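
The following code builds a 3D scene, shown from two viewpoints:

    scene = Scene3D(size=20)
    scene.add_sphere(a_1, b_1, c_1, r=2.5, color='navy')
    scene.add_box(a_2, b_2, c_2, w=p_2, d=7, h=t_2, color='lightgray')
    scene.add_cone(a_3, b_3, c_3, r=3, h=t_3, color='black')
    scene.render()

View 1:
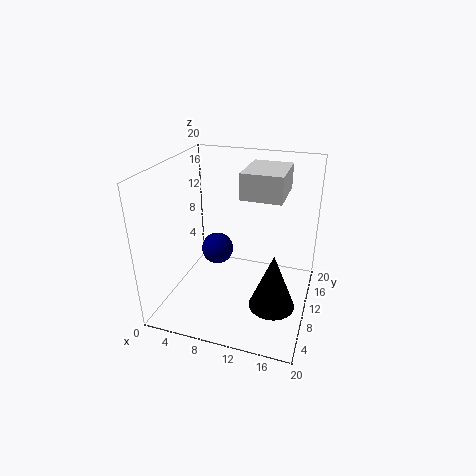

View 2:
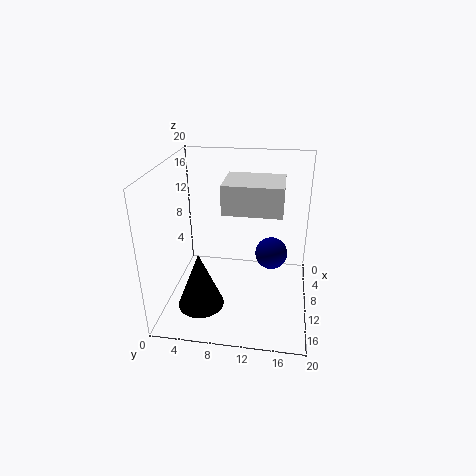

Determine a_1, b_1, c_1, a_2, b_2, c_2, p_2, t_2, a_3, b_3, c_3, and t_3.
a_1 = 5, b_1 = 14.5, c_1 = 5, a_2 = 10.5, b_2 = 9, c_2 = 16, p_2 = 5.5, t_2 = 3.5, a_3 = 16, b_3 = 6, c_3 = 3, t_3 = 7.5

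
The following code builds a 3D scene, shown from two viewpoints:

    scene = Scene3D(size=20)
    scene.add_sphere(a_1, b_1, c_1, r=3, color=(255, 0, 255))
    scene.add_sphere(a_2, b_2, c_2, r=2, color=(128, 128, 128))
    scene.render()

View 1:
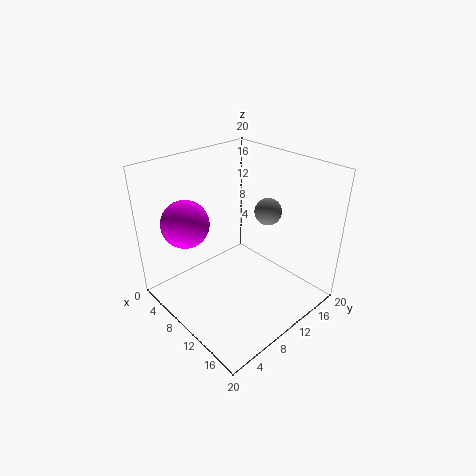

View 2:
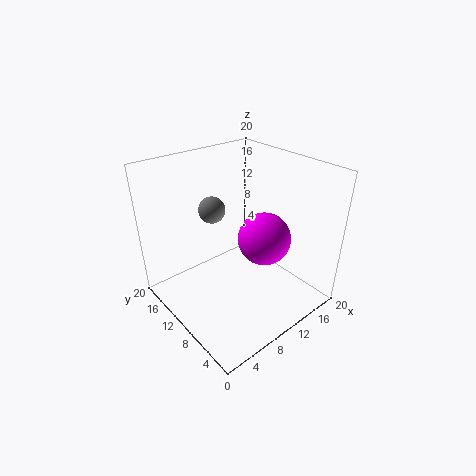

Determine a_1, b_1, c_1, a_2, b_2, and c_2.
a_1 = 8; b_1 = 3; c_1 = 14; a_2 = 10; b_2 = 16; c_2 = 12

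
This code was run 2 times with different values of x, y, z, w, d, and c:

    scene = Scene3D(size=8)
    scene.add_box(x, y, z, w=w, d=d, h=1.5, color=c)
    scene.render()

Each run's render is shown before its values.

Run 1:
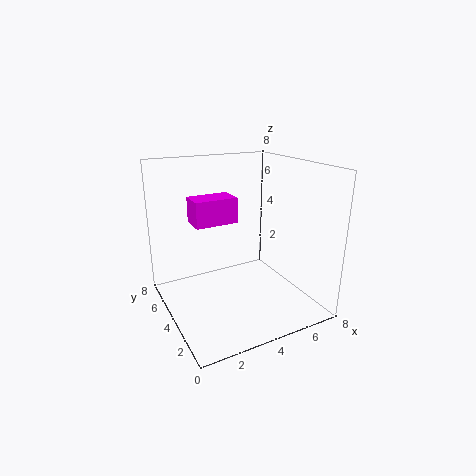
x = 2
y = 5
z = 4.5
w = 2.5
d = 1.5
c = 'magenta'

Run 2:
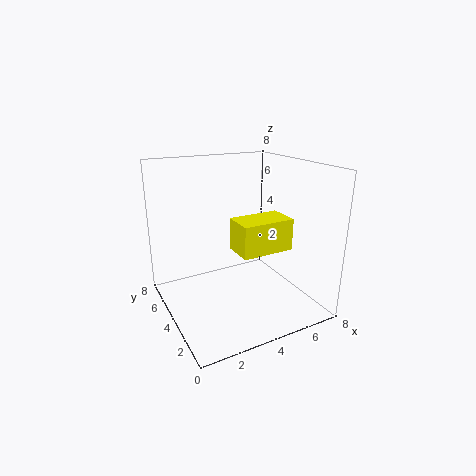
x = 2.5
y = 0.5
z = 4.5
w = 2.5
d = 1.5
c = 'yellow'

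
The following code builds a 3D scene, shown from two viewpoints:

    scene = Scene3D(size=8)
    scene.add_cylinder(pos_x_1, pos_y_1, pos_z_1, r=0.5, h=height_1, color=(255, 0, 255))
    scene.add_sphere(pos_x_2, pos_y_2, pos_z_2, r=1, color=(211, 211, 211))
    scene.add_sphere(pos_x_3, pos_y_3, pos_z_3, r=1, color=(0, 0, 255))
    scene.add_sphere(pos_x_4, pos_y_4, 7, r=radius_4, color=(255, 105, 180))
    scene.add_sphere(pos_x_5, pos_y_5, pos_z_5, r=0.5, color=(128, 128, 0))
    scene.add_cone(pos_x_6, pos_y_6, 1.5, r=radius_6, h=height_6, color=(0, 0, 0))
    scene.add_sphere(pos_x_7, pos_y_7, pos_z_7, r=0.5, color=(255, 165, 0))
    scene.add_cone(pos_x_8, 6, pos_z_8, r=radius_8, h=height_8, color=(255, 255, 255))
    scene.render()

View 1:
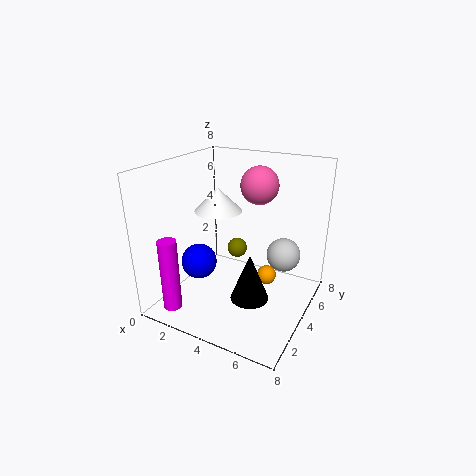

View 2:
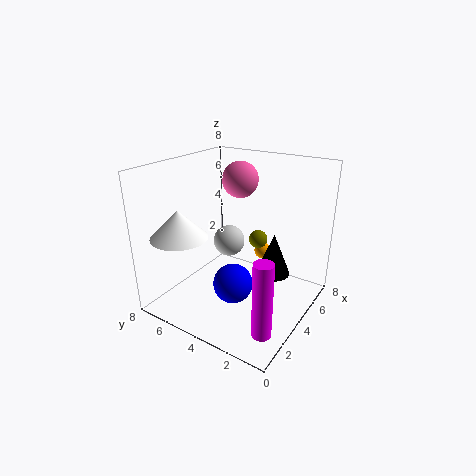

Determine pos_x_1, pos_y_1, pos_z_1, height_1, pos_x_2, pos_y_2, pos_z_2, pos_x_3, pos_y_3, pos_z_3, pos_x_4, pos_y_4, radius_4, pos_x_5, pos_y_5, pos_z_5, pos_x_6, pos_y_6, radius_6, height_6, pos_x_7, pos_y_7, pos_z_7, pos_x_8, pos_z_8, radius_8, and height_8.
pos_x_1 = 1.5
pos_y_1 = 1
pos_z_1 = 0.5
height_1 = 4
pos_x_2 = 6
pos_y_2 = 6
pos_z_2 = 2.5
pos_x_3 = 2
pos_y_3 = 3
pos_z_3 = 2.5
pos_x_4 = 5
pos_y_4 = 4.5
radius_4 = 1
pos_x_5 = 4.5
pos_y_5 = 3
pos_z_5 = 4
pos_x_6 = 5.5
pos_y_6 = 2.5
radius_6 = 1
height_6 = 2.5
pos_x_7 = 6
pos_y_7 = 3.5
pos_z_7 = 2.5
pos_x_8 = 1.5
pos_z_8 = 4.5
radius_8 = 1.5
height_8 = 1.5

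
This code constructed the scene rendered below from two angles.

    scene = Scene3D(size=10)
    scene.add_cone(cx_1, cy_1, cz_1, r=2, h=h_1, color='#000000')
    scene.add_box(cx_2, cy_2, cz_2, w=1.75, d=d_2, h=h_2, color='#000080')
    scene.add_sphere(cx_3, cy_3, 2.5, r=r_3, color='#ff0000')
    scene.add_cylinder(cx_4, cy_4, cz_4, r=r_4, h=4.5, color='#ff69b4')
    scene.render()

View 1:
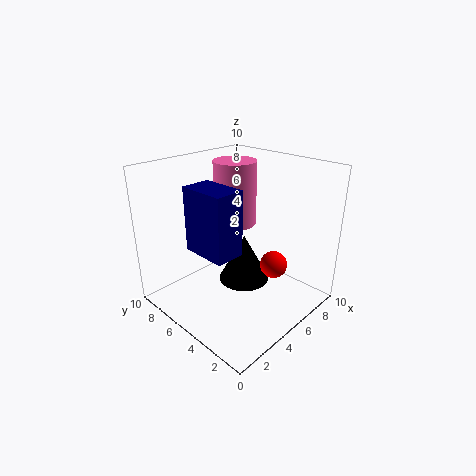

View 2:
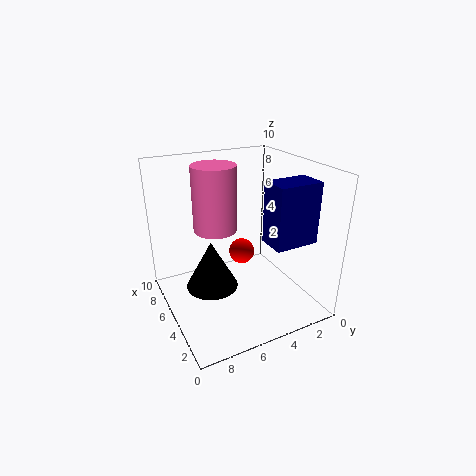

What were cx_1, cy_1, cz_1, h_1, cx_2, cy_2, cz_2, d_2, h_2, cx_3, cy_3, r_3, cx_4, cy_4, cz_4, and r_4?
cx_1 = 7
cy_1 = 6.25
cz_1 = 0.25
h_1 = 3.75
cx_2 = 0.5
cy_2 = 2
cz_2 = 6
d_2 = 2.75
h_2 = 3.75
cx_3 = 7.25
cy_3 = 3.5
r_3 = 1
cx_4 = 6
cy_4 = 6.25
cz_4 = 5.5
r_4 = 1.5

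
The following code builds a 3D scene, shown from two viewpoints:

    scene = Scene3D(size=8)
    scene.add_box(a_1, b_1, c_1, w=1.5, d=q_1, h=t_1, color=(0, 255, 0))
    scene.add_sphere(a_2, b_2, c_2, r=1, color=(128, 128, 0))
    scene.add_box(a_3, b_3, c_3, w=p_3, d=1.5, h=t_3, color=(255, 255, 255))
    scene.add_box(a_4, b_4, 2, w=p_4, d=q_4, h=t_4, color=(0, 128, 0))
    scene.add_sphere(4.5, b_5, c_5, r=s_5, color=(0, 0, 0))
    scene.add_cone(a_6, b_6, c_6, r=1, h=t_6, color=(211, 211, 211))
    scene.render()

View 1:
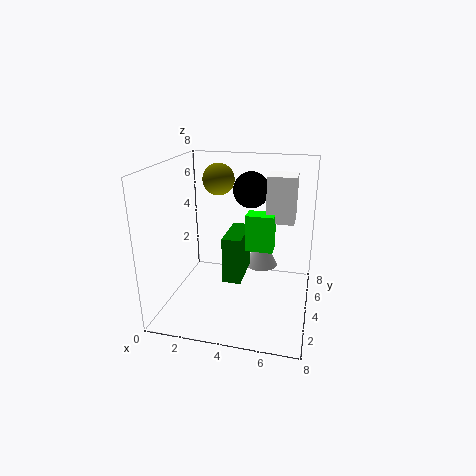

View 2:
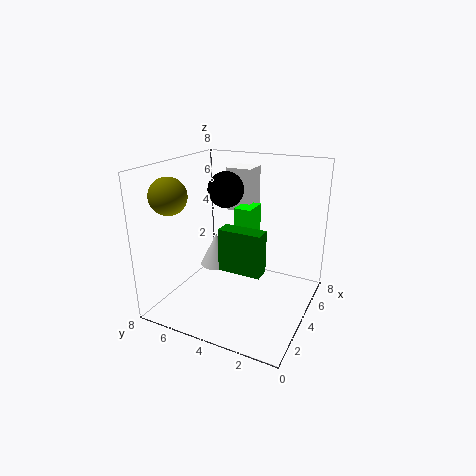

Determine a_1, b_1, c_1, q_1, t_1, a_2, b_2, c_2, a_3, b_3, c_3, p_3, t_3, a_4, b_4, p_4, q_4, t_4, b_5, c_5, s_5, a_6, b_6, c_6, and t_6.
a_1 = 4.5
b_1 = 3.5
c_1 = 3.5
q_1 = 1
t_1 = 2
a_2 = 2
b_2 = 7
c_2 = 6.5
a_3 = 5.5
b_3 = 4
c_3 = 5
p_3 = 1.5
t_3 = 2.5
a_4 = 3.5
b_4 = 2.5
p_4 = 1
q_4 = 2.5
t_4 = 2.5
b_5 = 5
c_5 = 6.5
s_5 = 1
a_6 = 5
b_6 = 6
c_6 = 1.5
t_6 = 2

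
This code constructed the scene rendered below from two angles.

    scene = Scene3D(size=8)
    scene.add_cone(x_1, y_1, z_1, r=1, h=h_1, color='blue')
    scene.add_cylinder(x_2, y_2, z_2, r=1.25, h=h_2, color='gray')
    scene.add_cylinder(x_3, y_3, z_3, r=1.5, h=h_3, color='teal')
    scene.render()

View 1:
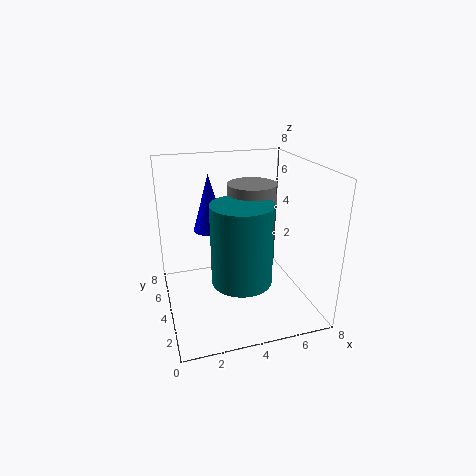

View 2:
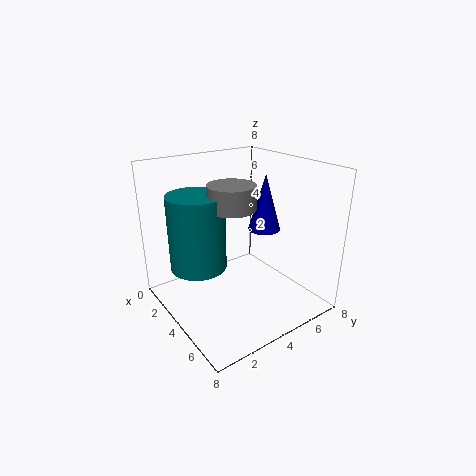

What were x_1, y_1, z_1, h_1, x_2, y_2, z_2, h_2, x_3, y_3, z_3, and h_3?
x_1 = 3, y_1 = 6.75, z_1 = 3.5, h_1 = 3.5, x_2 = 4.5, y_2 = 3.25, z_2 = 6, h_2 = 1.25, x_3 = 3.5, y_3 = 1.75, z_3 = 2.75, h_3 = 4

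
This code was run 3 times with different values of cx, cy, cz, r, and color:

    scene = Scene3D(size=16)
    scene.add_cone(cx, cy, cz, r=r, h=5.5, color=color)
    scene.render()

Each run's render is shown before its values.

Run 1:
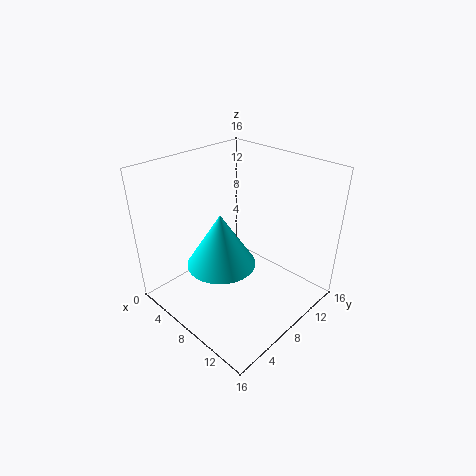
cx = 9, cy = 4.5, cz = 7, r = 3.5, color = 'cyan'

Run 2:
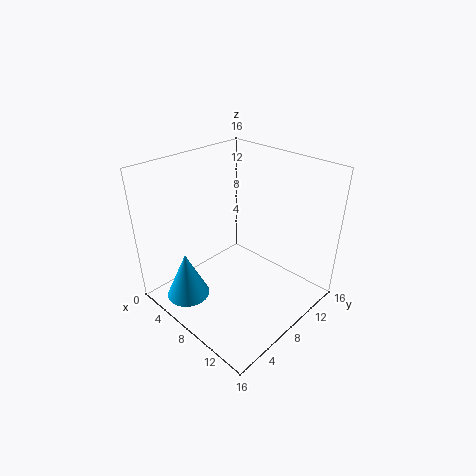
cx = 4, cy = 3.5, cz = 0.5, r = 2.5, color = 'deepskyblue'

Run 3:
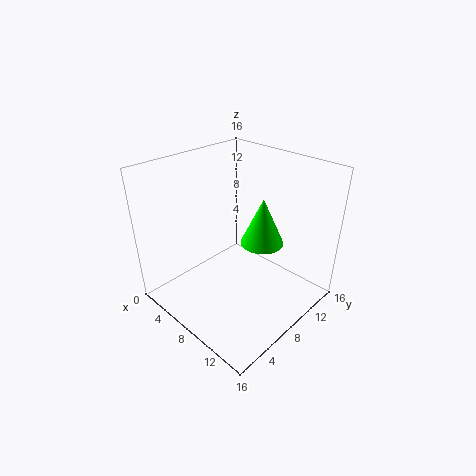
cx = 9, cy = 11, cz = 6.5, r = 2.5, color = 'lime'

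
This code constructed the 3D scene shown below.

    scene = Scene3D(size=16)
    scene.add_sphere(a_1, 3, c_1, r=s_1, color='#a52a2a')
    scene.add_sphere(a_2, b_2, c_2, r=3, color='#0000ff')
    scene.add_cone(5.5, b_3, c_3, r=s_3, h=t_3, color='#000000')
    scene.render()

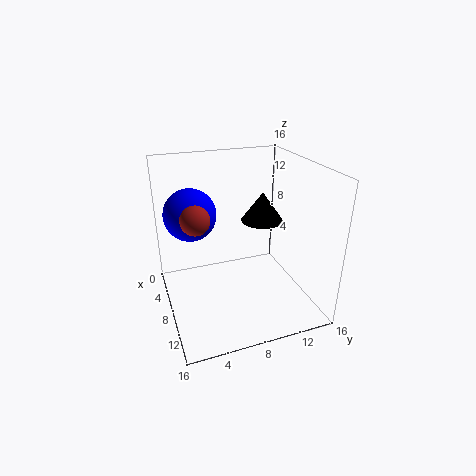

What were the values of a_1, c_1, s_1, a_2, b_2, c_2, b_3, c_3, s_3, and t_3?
a_1 = 9.5, c_1 = 11.5, s_1 = 1.5, a_2 = 4.5, b_2 = 3.5, c_2 = 10, b_3 = 12, c_3 = 8.5, s_3 = 2.5, t_3 = 3.5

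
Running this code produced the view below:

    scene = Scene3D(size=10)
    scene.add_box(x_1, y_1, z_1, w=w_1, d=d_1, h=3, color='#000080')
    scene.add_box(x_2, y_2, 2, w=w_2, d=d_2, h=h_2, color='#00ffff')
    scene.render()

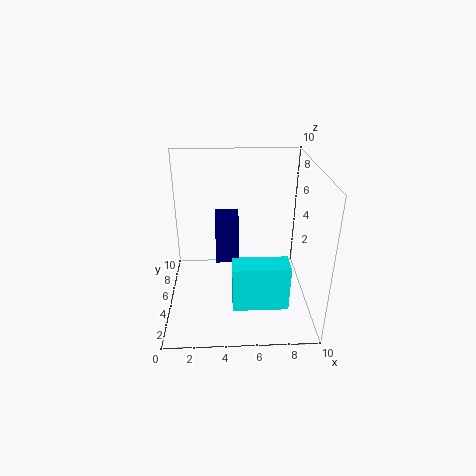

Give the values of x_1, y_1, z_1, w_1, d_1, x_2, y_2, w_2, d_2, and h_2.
x_1 = 3.5
y_1 = 3.5
z_1 = 4
w_1 = 1.5
d_1 = 2
x_2 = 4.5
y_2 = 1
w_2 = 3.5
d_2 = 1.5
h_2 = 3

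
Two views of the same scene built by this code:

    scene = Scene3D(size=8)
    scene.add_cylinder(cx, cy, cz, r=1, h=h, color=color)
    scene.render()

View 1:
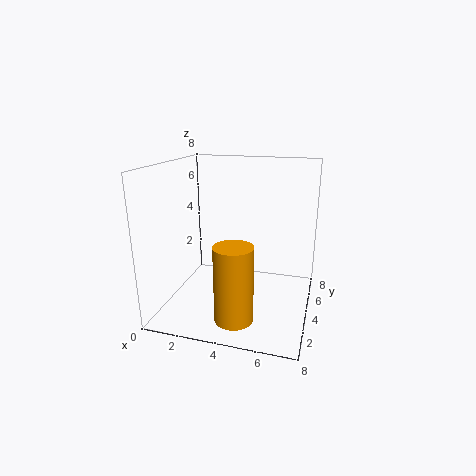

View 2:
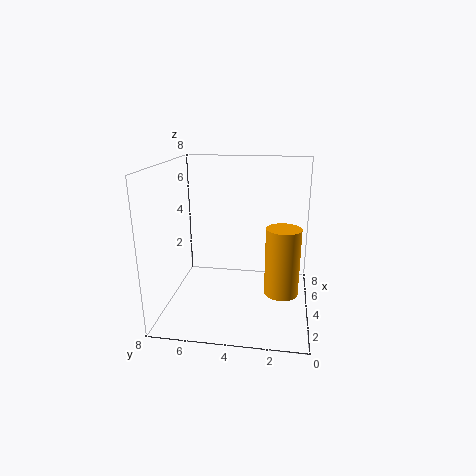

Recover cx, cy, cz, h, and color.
cx = 4.5, cy = 1.5, cz = 0.5, h = 4, color = 'orange'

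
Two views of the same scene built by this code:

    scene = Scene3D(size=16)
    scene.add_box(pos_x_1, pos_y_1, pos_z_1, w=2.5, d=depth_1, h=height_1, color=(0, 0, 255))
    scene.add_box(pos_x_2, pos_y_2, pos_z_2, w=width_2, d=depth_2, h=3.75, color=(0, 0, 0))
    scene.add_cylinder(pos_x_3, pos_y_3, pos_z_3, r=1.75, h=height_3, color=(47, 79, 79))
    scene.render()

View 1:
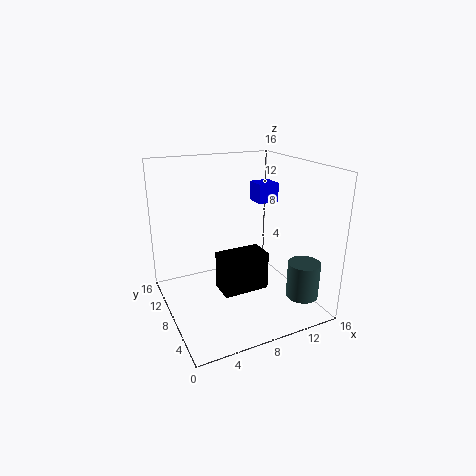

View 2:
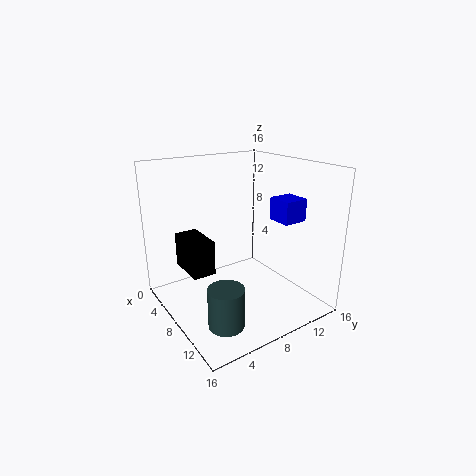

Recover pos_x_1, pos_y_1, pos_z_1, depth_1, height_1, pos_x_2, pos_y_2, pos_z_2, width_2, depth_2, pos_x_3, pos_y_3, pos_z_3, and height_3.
pos_x_1 = 11.5; pos_y_1 = 9.5; pos_z_1 = 11; depth_1 = 2.5; height_1 = 2.25; pos_x_2 = 4; pos_y_2 = 2.25; pos_z_2 = 4.75; width_2 = 4.5; depth_2 = 2.5; pos_x_3 = 13.5; pos_y_3 = 3; pos_z_3 = 2; height_3 = 4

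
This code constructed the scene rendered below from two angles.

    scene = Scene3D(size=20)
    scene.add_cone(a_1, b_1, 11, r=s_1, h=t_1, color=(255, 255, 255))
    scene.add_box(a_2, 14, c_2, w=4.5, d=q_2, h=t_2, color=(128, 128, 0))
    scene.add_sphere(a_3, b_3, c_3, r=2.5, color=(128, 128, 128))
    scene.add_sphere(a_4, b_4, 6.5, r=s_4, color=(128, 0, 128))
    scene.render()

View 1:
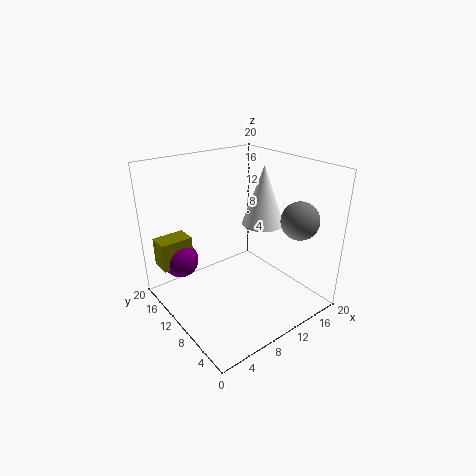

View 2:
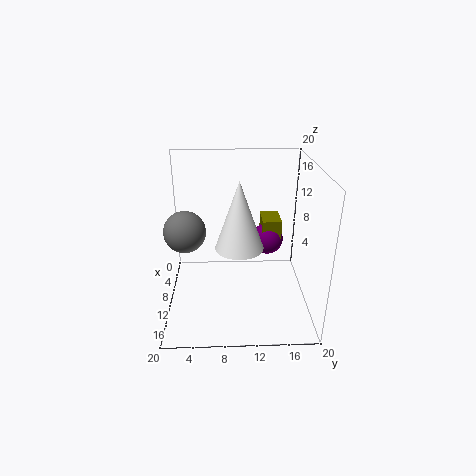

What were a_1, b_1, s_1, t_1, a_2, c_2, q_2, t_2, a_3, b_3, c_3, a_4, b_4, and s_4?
a_1 = 14.5; b_1 = 10; s_1 = 3; t_1 = 8.5; a_2 = 0.5; c_2 = 6; q_2 = 3; t_2 = 4; a_3 = 15; b_3 = 3.5; c_3 = 13.5; a_4 = 3.5; b_4 = 15; s_4 = 2.5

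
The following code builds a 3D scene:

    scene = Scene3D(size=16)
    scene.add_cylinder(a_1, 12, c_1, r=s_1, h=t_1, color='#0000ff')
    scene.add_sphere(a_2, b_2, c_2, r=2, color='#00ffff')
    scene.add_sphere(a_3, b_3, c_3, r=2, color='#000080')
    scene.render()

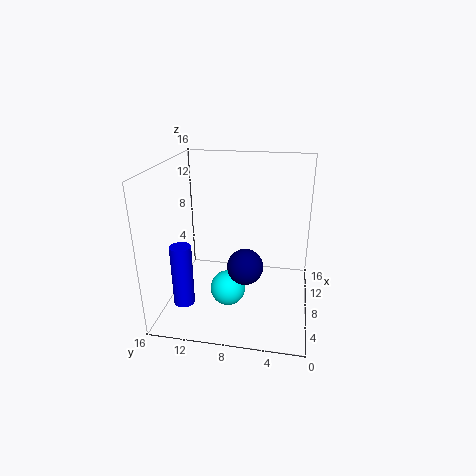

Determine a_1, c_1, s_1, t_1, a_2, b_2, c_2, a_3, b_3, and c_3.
a_1 = 1; c_1 = 4; s_1 = 1; t_1 = 6; a_2 = 7; b_2 = 9; c_2 = 2; a_3 = 7; b_3 = 7; c_3 = 5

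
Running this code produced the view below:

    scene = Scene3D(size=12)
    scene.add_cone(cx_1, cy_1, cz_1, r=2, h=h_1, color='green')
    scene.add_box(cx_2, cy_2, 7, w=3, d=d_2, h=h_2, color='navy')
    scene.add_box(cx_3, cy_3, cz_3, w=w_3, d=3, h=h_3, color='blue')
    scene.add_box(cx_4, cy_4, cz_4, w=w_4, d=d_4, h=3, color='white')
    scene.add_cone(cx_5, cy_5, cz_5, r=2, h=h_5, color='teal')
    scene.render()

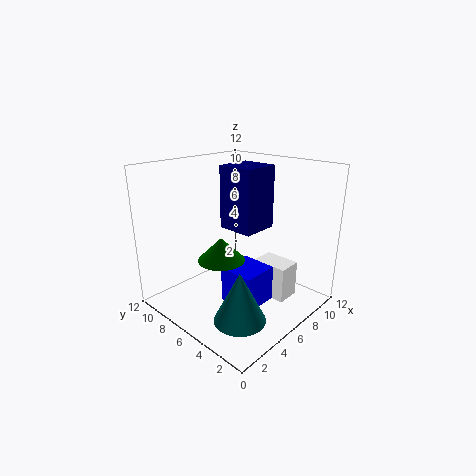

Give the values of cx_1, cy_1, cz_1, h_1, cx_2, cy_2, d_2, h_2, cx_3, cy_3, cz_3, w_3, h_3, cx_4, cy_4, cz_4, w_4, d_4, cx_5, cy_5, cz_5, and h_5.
cx_1 = 5
cy_1 = 7
cz_1 = 4
h_1 = 2
cx_2 = 5
cy_2 = 4
d_2 = 3
h_2 = 5
cx_3 = 4
cy_3 = 3
cz_3 = 1
w_3 = 3
h_3 = 3
cx_4 = 7
cy_4 = 2
cz_4 = 1
w_4 = 2
d_4 = 3
cx_5 = 3
cy_5 = 3
cz_5 = 1
h_5 = 4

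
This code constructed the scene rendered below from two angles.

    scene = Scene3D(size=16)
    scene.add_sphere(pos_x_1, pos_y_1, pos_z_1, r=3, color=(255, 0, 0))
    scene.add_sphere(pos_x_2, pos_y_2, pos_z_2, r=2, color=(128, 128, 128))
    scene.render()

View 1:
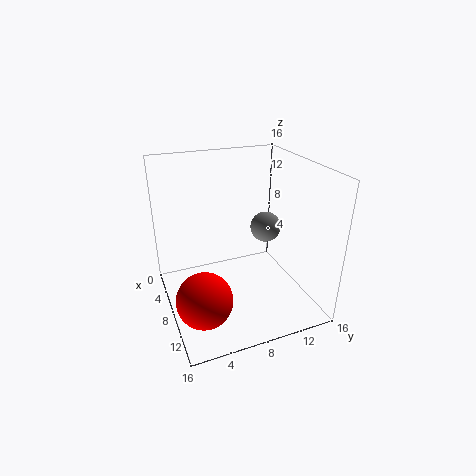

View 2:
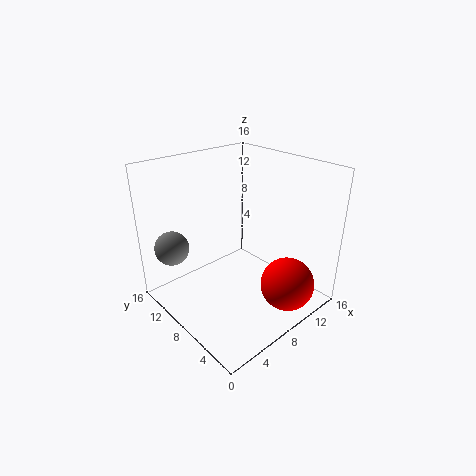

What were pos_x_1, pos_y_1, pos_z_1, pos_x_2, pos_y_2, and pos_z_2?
pos_x_1 = 11, pos_y_1 = 3, pos_z_1 = 3, pos_x_2 = 3, pos_y_2 = 14, pos_z_2 = 6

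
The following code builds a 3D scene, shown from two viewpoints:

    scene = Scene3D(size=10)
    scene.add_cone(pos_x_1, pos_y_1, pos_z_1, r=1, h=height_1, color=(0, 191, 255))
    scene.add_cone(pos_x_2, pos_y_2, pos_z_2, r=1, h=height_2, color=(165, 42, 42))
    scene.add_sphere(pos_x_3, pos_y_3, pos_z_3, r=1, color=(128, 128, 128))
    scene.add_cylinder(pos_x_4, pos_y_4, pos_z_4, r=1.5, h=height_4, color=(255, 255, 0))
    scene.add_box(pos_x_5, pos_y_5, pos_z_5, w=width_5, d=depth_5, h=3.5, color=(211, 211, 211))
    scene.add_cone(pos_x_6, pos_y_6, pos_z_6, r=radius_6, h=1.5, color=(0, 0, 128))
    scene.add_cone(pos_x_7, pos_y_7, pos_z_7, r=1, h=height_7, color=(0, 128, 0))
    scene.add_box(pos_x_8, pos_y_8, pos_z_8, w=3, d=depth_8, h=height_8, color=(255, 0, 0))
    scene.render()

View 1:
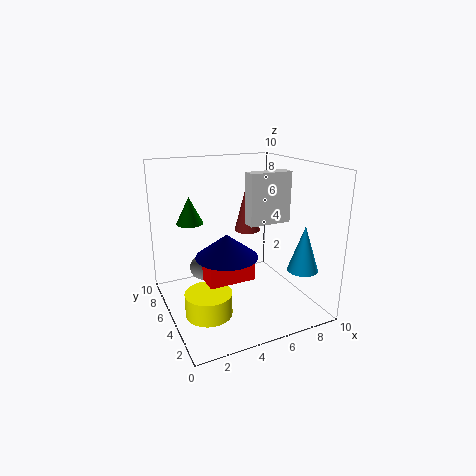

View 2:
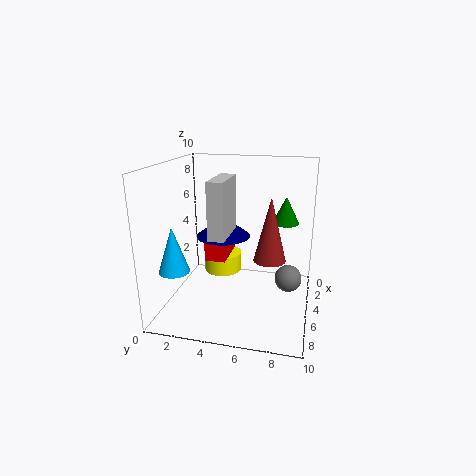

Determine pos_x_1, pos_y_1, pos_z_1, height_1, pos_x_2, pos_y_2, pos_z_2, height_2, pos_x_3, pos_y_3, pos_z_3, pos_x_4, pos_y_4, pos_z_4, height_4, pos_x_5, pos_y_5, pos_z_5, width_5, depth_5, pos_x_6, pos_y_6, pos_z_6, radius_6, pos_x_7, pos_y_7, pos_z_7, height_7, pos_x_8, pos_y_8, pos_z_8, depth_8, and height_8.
pos_x_1 = 8
pos_y_1 = 1.5
pos_z_1 = 3.5
height_1 = 3
pos_x_2 = 7
pos_y_2 = 7.5
pos_z_2 = 4.5
height_2 = 4
pos_x_3 = 3.5
pos_y_3 = 8.5
pos_z_3 = 1.5
pos_x_4 = 2
pos_y_4 = 3
pos_z_4 = 1
height_4 = 1.5
pos_x_5 = 5.5
pos_y_5 = 4
pos_z_5 = 6
width_5 = 3
depth_5 = 1
pos_x_6 = 3.5
pos_y_6 = 3.5
pos_z_6 = 4.5
radius_6 = 2
pos_x_7 = 2.5
pos_y_7 = 8
pos_z_7 = 5.5
height_7 = 2
pos_x_8 = 2
pos_y_8 = 2.5
pos_z_8 = 3
depth_8 = 1.5
height_8 = 1.5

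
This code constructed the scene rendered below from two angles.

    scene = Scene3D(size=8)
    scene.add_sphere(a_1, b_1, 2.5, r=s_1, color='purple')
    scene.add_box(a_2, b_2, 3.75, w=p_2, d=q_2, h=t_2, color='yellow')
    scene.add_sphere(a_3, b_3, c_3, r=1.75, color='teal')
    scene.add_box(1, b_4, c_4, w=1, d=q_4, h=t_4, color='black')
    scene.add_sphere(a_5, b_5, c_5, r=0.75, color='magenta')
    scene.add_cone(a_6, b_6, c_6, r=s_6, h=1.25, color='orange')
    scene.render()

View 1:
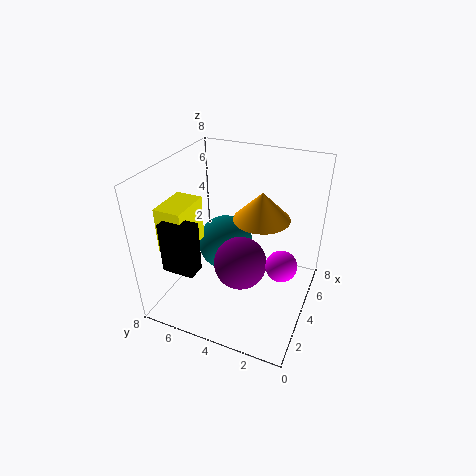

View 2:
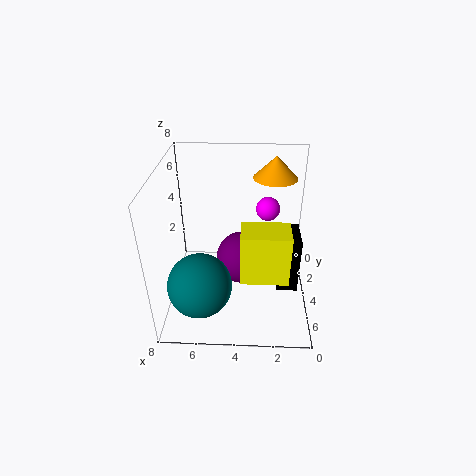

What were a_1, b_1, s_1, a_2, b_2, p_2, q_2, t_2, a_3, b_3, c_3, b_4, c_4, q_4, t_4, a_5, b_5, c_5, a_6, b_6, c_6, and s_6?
a_1 = 3.75
b_1 = 3.75
s_1 = 1.5
a_2 = 1.5
b_2 = 6
p_2 = 2.25
q_2 = 1.5
t_2 = 2.5
a_3 = 6
b_3 = 5.75
c_3 = 2
b_4 = 5.25
c_4 = 3
q_4 = 1.75
t_4 = 2.75
a_5 = 2.25
b_5 = 1
c_5 = 4.25
a_6 = 2
b_6 = 2
c_6 = 6.75
s_6 = 1.25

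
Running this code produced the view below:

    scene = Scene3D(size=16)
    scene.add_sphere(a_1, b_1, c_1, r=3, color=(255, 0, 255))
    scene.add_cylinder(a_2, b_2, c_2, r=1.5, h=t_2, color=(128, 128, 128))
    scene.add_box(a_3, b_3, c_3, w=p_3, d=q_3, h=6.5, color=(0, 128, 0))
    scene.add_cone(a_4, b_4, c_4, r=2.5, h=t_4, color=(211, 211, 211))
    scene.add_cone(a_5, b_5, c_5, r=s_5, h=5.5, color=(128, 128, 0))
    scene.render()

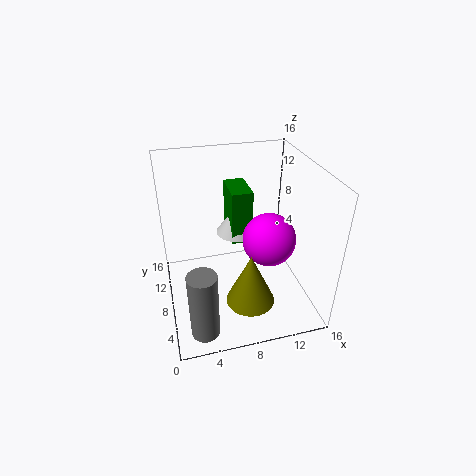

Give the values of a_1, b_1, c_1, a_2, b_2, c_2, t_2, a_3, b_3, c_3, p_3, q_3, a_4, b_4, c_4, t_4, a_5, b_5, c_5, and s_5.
a_1 = 11.5; b_1 = 7.5; c_1 = 7.5; a_2 = 3; b_2 = 2.5; c_2 = 0.5; t_2 = 7.5; a_3 = 8; b_3 = 10.5; c_3 = 5.5; p_3 = 2.5; q_3 = 4.5; a_4 = 9; b_4 = 12.5; c_4 = 6; t_4 = 3.5; a_5 = 8; b_5 = 3; c_5 = 3.5; s_5 = 2.5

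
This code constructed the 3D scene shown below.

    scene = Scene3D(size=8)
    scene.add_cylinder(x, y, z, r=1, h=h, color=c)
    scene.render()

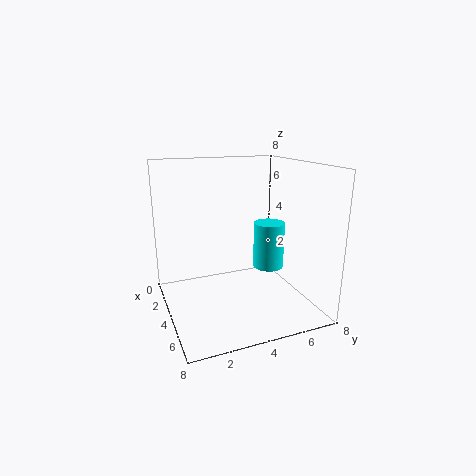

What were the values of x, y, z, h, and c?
x = 2, y = 7, z = 1, h = 3, c = 'cyan'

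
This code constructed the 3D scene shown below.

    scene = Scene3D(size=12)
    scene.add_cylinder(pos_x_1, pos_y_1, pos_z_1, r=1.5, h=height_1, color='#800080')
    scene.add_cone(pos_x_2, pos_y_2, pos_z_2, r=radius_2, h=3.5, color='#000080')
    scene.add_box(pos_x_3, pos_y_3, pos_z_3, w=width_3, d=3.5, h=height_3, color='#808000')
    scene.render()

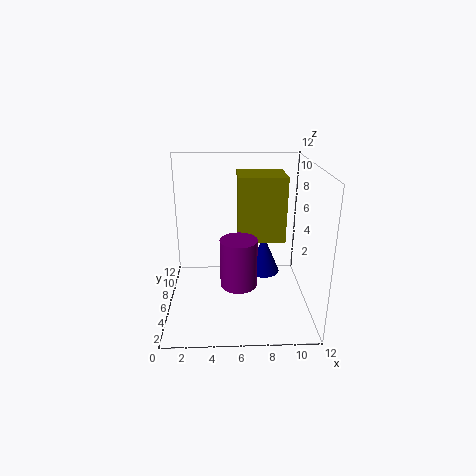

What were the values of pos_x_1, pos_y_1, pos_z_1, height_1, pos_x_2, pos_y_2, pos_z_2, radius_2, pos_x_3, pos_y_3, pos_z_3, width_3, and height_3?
pos_x_1 = 6, pos_y_1 = 4.5, pos_z_1 = 2.5, height_1 = 4, pos_x_2 = 8.5, pos_y_2 = 8.5, pos_z_2 = 1.5, radius_2 = 1.5, pos_x_3 = 6, pos_y_3 = 6, pos_z_3 = 5.5, width_3 = 4, height_3 = 5.5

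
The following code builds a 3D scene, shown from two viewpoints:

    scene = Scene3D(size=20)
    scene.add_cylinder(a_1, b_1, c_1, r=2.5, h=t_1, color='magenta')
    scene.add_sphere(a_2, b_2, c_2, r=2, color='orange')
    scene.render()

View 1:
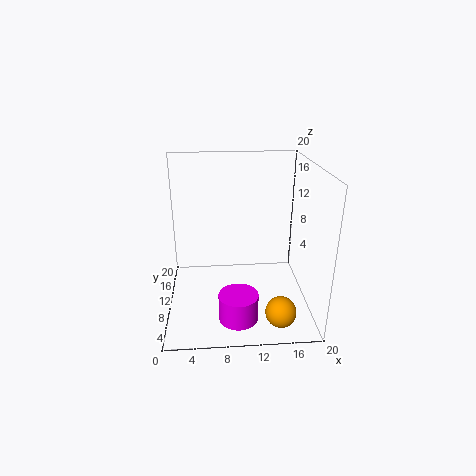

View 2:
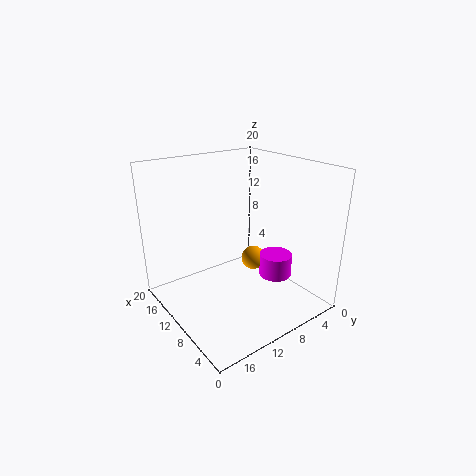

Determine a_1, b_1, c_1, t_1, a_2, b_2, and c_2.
a_1 = 9.5; b_1 = 3; c_1 = 2; t_1 = 3.5; a_2 = 15; b_2 = 3; c_2 = 2.5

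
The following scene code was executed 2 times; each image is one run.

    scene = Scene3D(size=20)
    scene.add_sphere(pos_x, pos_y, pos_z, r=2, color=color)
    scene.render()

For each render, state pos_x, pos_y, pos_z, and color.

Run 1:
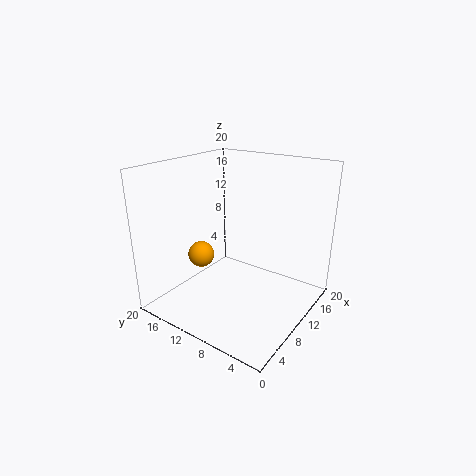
pos_x = 10
pos_y = 17
pos_z = 5.5
color = 'orange'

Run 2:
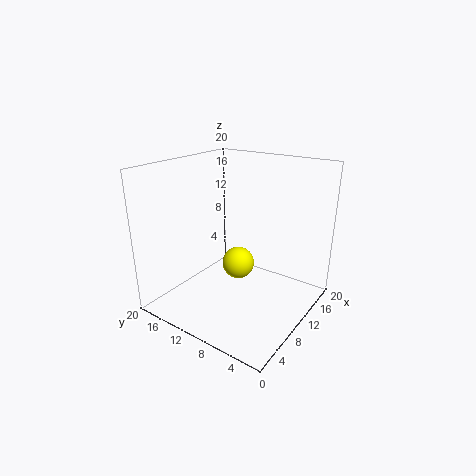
pos_x = 6.5
pos_y = 7.5
pos_z = 8.5
color = 'yellow'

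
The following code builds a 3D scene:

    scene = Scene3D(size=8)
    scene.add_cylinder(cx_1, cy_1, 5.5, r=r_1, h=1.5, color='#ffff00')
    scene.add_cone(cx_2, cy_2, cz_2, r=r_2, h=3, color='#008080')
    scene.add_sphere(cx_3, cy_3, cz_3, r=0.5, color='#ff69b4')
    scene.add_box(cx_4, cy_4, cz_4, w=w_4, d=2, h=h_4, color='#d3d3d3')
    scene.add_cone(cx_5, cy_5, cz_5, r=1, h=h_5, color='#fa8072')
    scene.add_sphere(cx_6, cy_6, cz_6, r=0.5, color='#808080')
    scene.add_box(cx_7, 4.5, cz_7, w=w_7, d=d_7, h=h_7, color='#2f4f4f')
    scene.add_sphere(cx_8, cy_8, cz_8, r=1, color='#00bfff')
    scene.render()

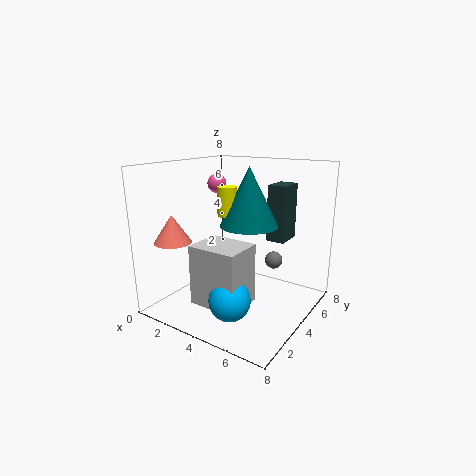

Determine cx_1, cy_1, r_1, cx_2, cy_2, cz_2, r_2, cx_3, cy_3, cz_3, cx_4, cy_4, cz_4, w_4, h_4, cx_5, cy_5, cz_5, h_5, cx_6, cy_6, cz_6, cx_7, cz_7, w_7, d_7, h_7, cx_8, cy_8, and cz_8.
cx_1 = 4
cy_1 = 3
r_1 = 0.5
cx_2 = 5
cy_2 = 3.5
cz_2 = 5
r_2 = 1.5
cx_3 = 3
cy_3 = 3.5
cz_3 = 7
cx_4 = 3.5
cy_4 = 0.5
cz_4 = 1.5
w_4 = 2.5
h_4 = 3
cx_5 = 1.5
cy_5 = 1.5
cz_5 = 4
h_5 = 1.5
cx_6 = 5.5
cy_6 = 5.5
cz_6 = 2.5
cx_7 = 5.5
cz_7 = 4
w_7 = 1
d_7 = 1.5
h_7 = 3
cx_8 = 5.5
cy_8 = 1
cz_8 = 2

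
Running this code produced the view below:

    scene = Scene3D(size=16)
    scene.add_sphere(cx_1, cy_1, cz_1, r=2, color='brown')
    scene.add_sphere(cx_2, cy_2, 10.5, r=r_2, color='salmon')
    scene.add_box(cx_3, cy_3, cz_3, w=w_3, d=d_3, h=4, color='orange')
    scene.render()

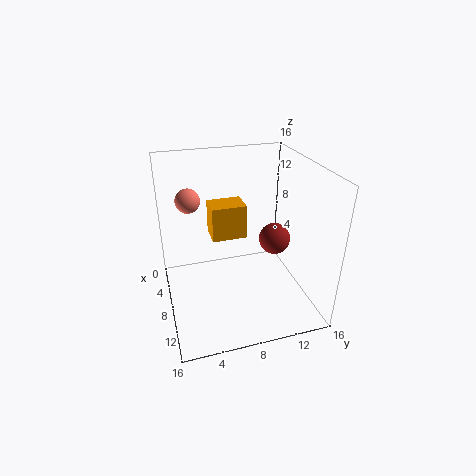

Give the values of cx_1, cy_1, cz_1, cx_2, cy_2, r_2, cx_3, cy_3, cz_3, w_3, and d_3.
cx_1 = 4.5, cy_1 = 14, cz_1 = 5, cx_2 = 2, cy_2 = 3.5, r_2 = 1.5, cx_3 = 3.5, cy_3 = 5.5, cz_3 = 7, w_3 = 3, d_3 = 4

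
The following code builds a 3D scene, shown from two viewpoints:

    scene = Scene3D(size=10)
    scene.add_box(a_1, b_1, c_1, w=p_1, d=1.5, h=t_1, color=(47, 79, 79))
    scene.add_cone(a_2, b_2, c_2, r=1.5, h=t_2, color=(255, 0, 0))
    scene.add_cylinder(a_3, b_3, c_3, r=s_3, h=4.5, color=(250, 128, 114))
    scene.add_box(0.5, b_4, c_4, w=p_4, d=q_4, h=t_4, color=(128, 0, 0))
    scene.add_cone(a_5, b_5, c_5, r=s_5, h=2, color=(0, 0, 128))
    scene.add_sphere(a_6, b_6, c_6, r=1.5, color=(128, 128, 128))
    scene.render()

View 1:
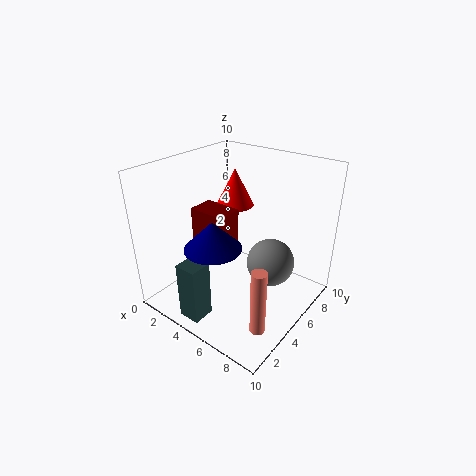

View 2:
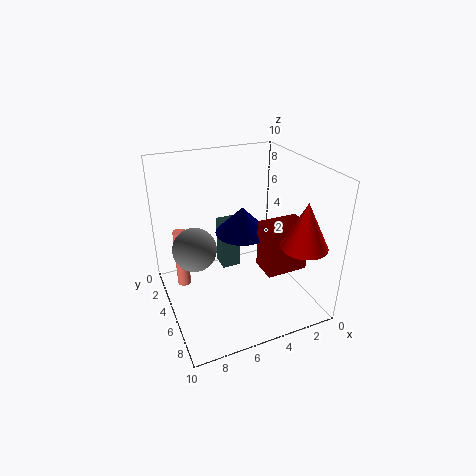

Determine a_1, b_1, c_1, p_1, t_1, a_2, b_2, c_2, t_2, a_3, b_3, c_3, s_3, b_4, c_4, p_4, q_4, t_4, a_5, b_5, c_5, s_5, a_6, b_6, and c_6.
a_1 = 3.5; b_1 = 0.5; c_1 = 0.5; p_1 = 1.5; t_1 = 4; a_2 = 2; b_2 = 8.5; c_2 = 5.5; t_2 = 3; a_3 = 8.5; b_3 = 2.5; c_3 = 0.5; s_3 = 0.5; b_4 = 5; c_4 = 2.5; p_4 = 3; q_4 = 2; t_4 = 3.5; a_5 = 4; b_5 = 3.5; c_5 = 4.5; s_5 = 2; a_6 = 8; b_6 = 4.5; c_6 = 4.5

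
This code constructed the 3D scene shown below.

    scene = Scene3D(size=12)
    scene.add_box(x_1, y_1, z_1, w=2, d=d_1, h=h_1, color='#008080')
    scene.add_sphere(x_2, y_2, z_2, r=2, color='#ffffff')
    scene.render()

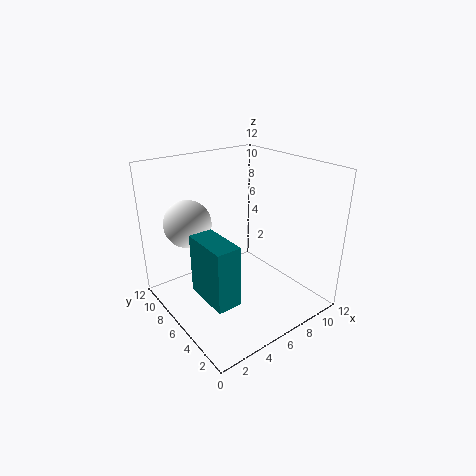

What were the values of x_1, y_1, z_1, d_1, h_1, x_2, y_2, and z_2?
x_1 = 2
y_1 = 3
z_1 = 2
d_1 = 4
h_1 = 5
x_2 = 3
y_2 = 9
z_2 = 7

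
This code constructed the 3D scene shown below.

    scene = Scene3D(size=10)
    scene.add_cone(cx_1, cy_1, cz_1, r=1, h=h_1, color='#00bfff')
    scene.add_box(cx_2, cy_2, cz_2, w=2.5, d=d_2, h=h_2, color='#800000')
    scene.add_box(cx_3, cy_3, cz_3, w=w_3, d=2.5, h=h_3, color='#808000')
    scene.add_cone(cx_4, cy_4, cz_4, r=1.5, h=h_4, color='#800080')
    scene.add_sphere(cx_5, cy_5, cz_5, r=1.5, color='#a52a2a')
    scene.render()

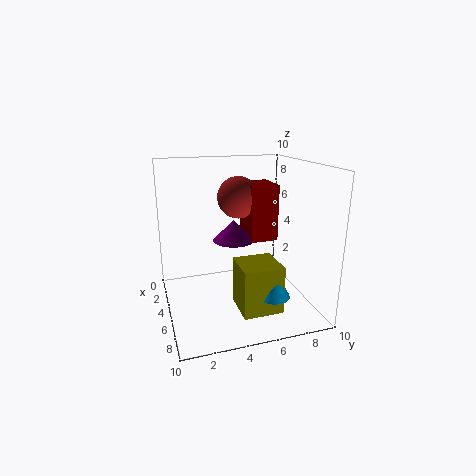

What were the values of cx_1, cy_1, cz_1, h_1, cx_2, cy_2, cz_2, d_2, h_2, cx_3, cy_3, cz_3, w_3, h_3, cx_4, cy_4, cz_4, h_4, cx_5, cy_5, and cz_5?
cx_1 = 9, cy_1 = 6, cz_1 = 2.5, h_1 = 2, cx_2 = 2.5, cy_2 = 6, cz_2 = 4.5, d_2 = 2, h_2 = 4, cx_3 = 7, cy_3 = 4, cz_3 = 1.5, w_3 = 2.5, h_3 = 3, cx_4 = 4, cy_4 = 5, cz_4 = 4.5, h_4 = 1.5, cx_5 = 3.5, cy_5 = 5.5, cz_5 = 7.5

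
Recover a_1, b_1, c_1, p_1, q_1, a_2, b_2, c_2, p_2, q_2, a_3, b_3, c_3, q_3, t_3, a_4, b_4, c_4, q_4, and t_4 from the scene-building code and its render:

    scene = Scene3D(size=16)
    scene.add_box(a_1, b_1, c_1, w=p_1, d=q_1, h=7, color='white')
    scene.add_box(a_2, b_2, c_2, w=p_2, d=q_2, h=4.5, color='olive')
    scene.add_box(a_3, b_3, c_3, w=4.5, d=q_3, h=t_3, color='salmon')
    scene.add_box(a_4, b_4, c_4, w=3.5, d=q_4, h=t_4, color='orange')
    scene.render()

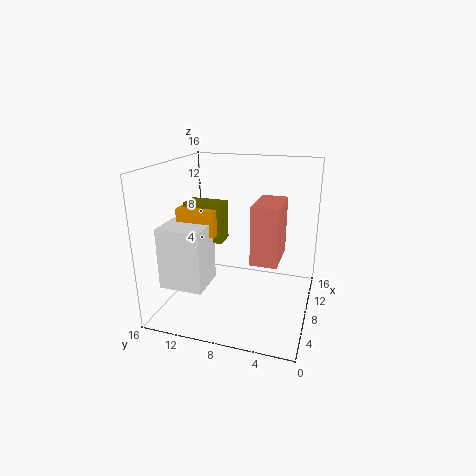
a_1 = 4; b_1 = 11; c_1 = 2.5; p_1 = 4.5; q_1 = 5; a_2 = 8; b_2 = 10; c_2 = 7; p_2 = 2.5; q_2 = 4.5; a_3 = 2; b_3 = 2.5; c_3 = 8; q_3 = 2.5; t_3 = 5.5; a_4 = 7; b_4 = 10.5; c_4 = 8; q_4 = 4.5; t_4 = 3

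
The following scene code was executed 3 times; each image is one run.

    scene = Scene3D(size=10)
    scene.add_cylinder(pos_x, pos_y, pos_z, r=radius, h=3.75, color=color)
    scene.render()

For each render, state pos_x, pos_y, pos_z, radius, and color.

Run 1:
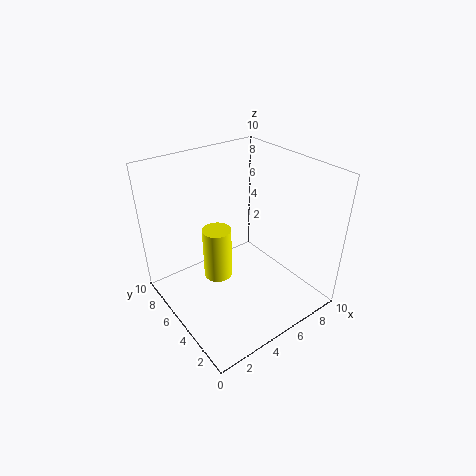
pos_x = 3.75
pos_y = 5.75
pos_z = 2
radius = 1
color = 'yellow'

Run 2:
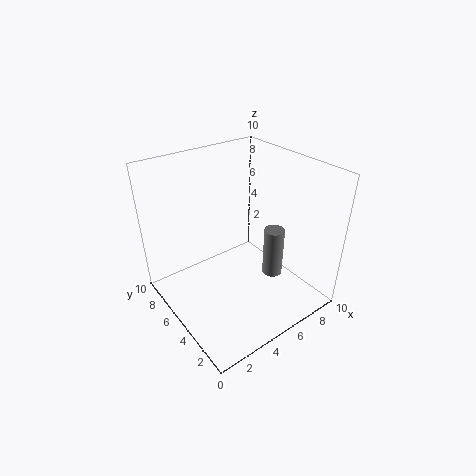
pos_x = 7.75
pos_y = 4.25
pos_z = 1.25
radius = 0.75
color = 'gray'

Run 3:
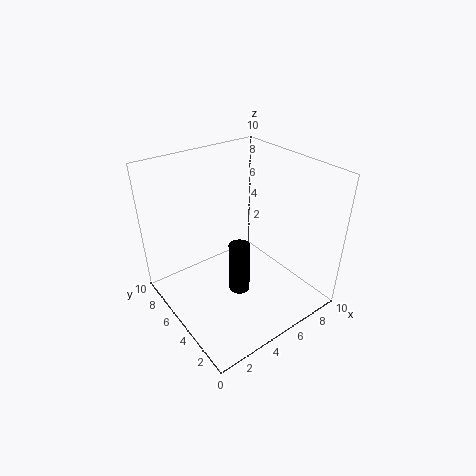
pos_x = 4.75
pos_y = 4.5
pos_z = 1
radius = 0.75
color = 'black'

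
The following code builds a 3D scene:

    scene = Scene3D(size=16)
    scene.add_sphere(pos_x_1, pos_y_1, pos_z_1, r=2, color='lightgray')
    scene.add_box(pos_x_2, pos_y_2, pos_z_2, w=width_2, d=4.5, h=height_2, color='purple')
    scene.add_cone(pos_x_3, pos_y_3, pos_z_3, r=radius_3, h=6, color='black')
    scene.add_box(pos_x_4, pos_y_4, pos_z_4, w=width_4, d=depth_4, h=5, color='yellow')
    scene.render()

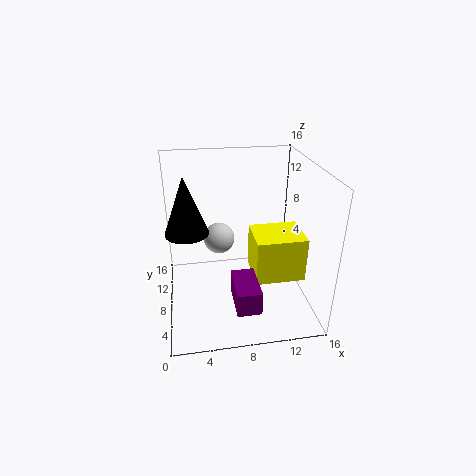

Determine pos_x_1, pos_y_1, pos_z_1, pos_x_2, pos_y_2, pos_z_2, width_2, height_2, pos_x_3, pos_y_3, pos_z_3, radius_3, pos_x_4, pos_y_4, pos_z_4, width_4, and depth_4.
pos_x_1 = 6.5; pos_y_1 = 13.75; pos_z_1 = 5; pos_x_2 = 6.75; pos_y_2 = 1; pos_z_2 = 3; width_2 = 2.5; height_2 = 2.5; pos_x_3 = 2.5; pos_y_3 = 6.75; pos_z_3 = 9.75; radius_3 = 2.25; pos_x_4 = 9.5; pos_y_4 = 4.75; pos_z_4 = 3.75; width_4 = 5.5; depth_4 = 4.75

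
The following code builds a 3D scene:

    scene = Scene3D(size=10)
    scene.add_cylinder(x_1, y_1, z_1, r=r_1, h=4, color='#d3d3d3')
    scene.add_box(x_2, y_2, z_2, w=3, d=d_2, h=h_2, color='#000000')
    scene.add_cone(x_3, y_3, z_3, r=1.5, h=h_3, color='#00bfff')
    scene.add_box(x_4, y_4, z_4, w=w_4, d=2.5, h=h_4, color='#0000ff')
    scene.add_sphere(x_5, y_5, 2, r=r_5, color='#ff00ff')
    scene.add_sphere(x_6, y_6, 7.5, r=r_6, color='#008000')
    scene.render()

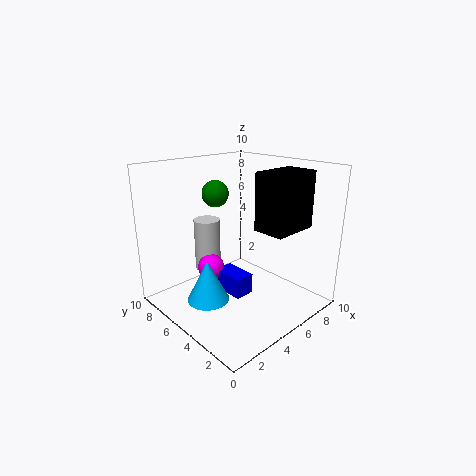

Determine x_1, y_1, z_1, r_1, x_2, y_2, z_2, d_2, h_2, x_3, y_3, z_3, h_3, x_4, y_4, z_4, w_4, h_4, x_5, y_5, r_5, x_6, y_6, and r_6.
x_1 = 5, y_1 = 8.5, z_1 = 1.5, r_1 = 1, x_2 = 4, y_2 = 0.5, z_2 = 6.5, d_2 = 2, h_2 = 3.5, x_3 = 3, y_3 = 6, z_3 = 0.5, h_3 = 3, x_4 = 4.5, y_4 = 4.5, z_4 = 0.5, w_4 = 1.5, h_4 = 1.5, x_5 = 4.5, y_5 = 7.5, r_5 = 1, x_6 = 5.5, y_6 = 8, r_6 = 1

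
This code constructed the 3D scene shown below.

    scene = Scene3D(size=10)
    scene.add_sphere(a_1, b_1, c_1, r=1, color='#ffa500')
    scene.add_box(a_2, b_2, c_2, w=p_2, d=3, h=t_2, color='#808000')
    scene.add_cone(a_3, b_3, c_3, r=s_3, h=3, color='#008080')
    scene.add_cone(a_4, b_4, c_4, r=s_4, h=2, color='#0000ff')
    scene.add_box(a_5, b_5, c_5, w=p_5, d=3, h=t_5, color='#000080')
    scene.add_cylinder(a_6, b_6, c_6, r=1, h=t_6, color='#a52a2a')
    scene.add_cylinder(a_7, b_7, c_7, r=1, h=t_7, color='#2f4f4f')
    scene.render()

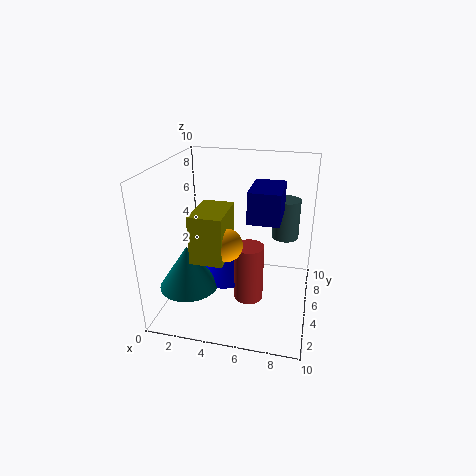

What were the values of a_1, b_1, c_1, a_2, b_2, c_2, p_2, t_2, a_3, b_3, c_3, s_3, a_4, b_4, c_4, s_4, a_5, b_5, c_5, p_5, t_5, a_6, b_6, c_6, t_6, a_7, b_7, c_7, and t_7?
a_1 = 5; b_1 = 2; c_1 = 6; a_2 = 3; b_2 = 1; c_2 = 5; p_2 = 2; t_2 = 3; a_3 = 2; b_3 = 3; c_3 = 2; s_3 = 2; a_4 = 4; b_4 = 5; c_4 = 2; s_4 = 2; a_5 = 6; b_5 = 3; c_5 = 7; p_5 = 2; t_5 = 2; a_6 = 6; b_6 = 4; c_6 = 1; t_6 = 4; a_7 = 8; b_7 = 8; c_7 = 4; t_7 = 3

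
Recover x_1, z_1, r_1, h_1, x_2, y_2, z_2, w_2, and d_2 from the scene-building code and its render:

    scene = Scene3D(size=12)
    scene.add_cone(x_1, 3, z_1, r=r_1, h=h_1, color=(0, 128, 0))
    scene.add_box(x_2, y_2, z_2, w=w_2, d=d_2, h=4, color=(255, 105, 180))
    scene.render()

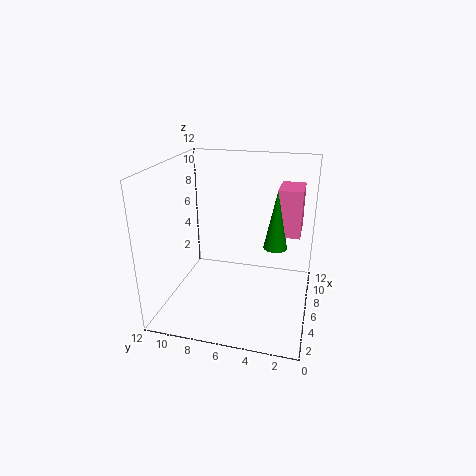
x_1 = 7; z_1 = 5; r_1 = 1; h_1 = 5; x_2 = 7; y_2 = 1; z_2 = 6; w_2 = 3; d_2 = 2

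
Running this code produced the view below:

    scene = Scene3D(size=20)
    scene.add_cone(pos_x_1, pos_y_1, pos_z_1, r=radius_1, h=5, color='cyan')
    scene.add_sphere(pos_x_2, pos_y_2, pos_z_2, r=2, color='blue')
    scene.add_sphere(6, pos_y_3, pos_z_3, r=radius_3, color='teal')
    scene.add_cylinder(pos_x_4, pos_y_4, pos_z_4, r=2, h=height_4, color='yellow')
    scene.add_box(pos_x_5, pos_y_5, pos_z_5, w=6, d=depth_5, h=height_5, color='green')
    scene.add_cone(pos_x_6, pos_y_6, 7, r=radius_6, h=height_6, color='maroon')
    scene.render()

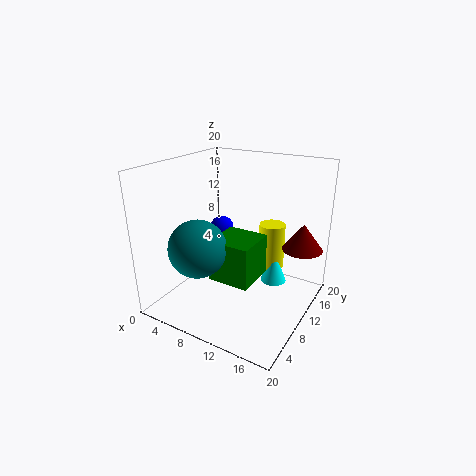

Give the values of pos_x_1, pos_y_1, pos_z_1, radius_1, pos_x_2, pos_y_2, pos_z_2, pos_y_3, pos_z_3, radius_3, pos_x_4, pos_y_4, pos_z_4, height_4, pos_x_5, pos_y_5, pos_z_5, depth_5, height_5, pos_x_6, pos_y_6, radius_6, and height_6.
pos_x_1 = 13; pos_y_1 = 16; pos_z_1 = 1; radius_1 = 2; pos_x_2 = 2; pos_y_2 = 18; pos_z_2 = 7; pos_y_3 = 6; pos_z_3 = 9; radius_3 = 4; pos_x_4 = 12; pos_y_4 = 17; pos_z_4 = 3; height_4 = 7; pos_x_5 = 7; pos_y_5 = 7; pos_z_5 = 4; depth_5 = 6; height_5 = 6; pos_x_6 = 17; pos_y_6 = 17; radius_6 = 3; height_6 = 4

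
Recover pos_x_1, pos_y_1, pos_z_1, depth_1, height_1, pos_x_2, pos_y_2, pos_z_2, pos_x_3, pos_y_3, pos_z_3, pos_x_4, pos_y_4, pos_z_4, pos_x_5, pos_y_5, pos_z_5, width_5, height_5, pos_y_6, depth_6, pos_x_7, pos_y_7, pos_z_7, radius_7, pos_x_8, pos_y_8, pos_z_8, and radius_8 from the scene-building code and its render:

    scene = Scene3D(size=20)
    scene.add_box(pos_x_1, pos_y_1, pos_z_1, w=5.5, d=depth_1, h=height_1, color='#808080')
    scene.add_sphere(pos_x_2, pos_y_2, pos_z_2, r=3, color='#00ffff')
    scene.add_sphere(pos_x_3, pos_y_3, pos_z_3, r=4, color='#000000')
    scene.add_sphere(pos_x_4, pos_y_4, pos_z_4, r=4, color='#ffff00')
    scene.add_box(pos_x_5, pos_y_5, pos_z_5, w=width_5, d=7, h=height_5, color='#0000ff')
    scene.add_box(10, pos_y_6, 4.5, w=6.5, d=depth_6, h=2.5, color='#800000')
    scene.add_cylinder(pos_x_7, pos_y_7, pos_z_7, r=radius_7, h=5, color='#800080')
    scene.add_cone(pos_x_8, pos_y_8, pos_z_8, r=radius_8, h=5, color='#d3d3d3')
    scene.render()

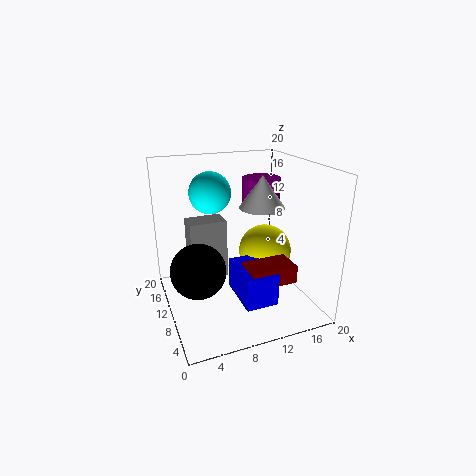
pos_x_1 = 4
pos_y_1 = 13
pos_z_1 = 2.5
depth_1 = 3.5
height_1 = 9
pos_x_2 = 7.5
pos_y_2 = 14.5
pos_z_2 = 15.5
pos_x_3 = 4.5
pos_y_3 = 11.5
pos_z_3 = 5
pos_x_4 = 15.5
pos_y_4 = 12.5
pos_z_4 = 6
pos_x_5 = 9
pos_y_5 = 4
pos_z_5 = 2
width_5 = 4.5
height_5 = 4.5
pos_y_6 = 4.5
depth_6 = 4
pos_x_7 = 16.5
pos_y_7 = 16.5
pos_z_7 = 11.5
radius_7 = 3
pos_x_8 = 15.5
pos_y_8 = 14
pos_z_8 = 12.5
radius_8 = 3.5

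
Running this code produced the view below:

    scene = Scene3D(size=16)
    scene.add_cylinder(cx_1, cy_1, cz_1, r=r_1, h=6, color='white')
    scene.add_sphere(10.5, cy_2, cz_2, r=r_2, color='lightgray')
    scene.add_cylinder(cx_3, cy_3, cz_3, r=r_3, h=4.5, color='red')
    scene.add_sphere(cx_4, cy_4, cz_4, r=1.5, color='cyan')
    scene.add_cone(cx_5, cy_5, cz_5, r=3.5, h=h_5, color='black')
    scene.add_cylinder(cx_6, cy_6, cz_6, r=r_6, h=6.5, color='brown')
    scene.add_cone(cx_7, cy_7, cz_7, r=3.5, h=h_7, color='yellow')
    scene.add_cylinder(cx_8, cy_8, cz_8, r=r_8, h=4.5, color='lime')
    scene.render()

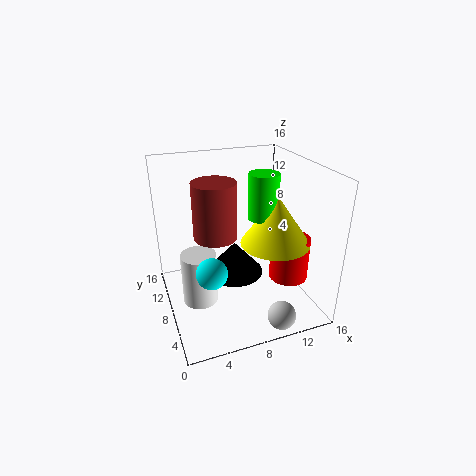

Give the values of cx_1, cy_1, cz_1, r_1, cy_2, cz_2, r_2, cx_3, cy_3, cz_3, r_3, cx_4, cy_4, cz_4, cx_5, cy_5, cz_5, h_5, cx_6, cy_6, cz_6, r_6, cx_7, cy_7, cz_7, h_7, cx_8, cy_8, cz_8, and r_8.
cx_1 = 3.5
cy_1 = 8.5
cz_1 = 0.5
r_1 = 2
cy_2 = 1.5
cz_2 = 1.5
r_2 = 1.5
cx_3 = 12
cy_3 = 3.5
cz_3 = 5
r_3 = 2
cx_4 = 3.5
cy_4 = 3
cz_4 = 7.5
cx_5 = 8.5
cy_5 = 10.5
cz_5 = 2
h_5 = 4
cx_6 = 6
cy_6 = 10
cz_6 = 7.5
r_6 = 2.5
cx_7 = 10.5
cy_7 = 4
cz_7 = 9
h_7 = 5
cx_8 = 9.5
cy_8 = 5
cz_8 = 11.5
r_8 = 1.5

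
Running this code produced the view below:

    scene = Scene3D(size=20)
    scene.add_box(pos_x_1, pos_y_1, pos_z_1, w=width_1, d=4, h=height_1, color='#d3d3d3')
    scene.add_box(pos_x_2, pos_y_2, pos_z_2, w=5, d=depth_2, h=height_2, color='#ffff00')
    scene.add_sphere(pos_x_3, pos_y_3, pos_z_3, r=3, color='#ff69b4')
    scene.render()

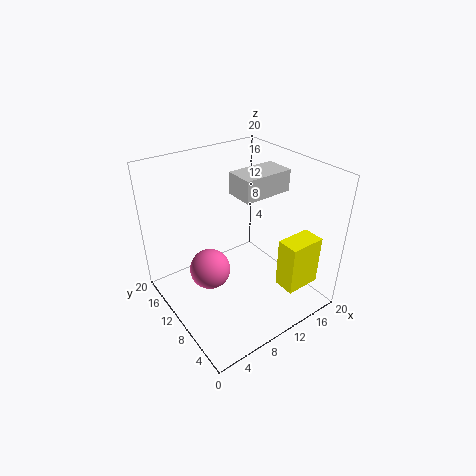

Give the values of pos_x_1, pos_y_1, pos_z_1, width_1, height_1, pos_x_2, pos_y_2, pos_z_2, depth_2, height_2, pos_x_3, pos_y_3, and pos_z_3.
pos_x_1 = 10; pos_y_1 = 8; pos_z_1 = 16; width_1 = 7; height_1 = 3; pos_x_2 = 13; pos_y_2 = 2; pos_z_2 = 4; depth_2 = 3; height_2 = 7; pos_x_3 = 7; pos_y_3 = 13; pos_z_3 = 4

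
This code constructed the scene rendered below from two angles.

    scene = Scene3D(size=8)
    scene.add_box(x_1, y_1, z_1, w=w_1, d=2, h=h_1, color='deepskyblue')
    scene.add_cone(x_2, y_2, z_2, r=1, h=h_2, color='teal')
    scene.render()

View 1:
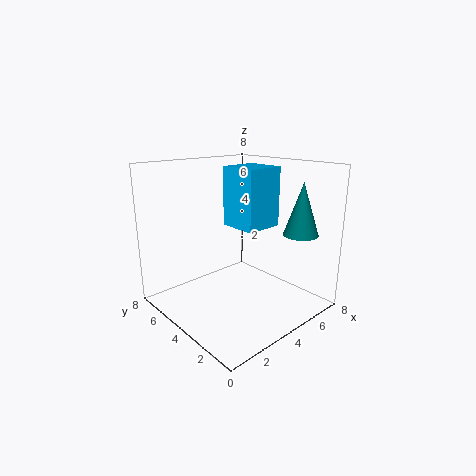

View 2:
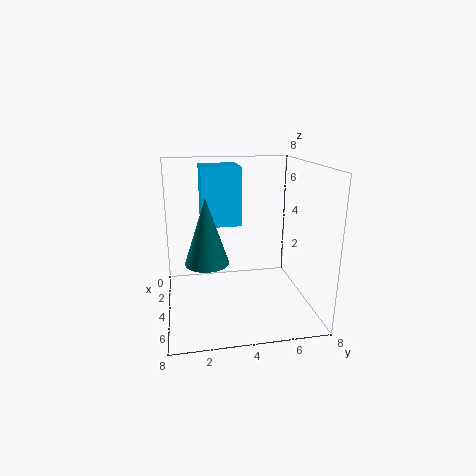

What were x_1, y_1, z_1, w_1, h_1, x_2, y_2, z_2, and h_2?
x_1 = 3
y_1 = 2
z_1 = 5
w_1 = 2
h_1 = 3
x_2 = 7
y_2 = 2
z_2 = 4
h_2 = 3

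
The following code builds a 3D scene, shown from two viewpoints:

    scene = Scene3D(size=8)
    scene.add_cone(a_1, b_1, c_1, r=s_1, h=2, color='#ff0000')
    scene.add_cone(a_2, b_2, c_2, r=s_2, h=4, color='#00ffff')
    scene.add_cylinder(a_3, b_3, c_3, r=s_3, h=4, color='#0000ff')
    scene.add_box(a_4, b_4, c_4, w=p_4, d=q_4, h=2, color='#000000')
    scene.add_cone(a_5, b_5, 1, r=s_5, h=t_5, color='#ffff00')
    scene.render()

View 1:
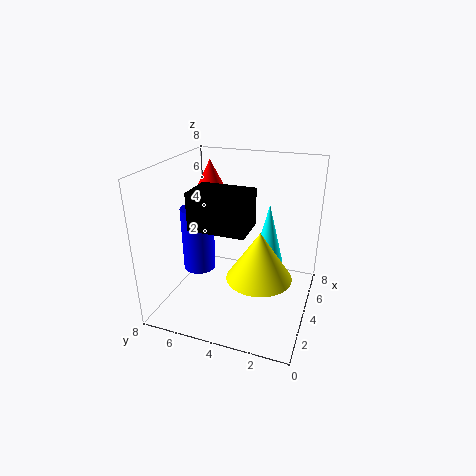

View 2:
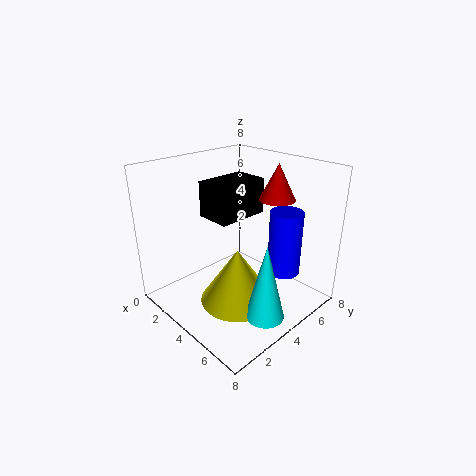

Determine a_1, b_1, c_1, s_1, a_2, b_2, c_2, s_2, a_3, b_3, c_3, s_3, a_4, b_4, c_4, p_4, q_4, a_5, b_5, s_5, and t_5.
a_1 = 5, b_1 = 6, c_1 = 6, s_1 = 1, a_2 = 7, b_2 = 3, c_2 = 1, s_2 = 1, a_3 = 5, b_3 = 7, c_3 = 1, s_3 = 1, a_4 = 2, b_4 = 3, c_4 = 5, p_4 = 2, q_4 = 3, a_5 = 5, b_5 = 3, s_5 = 2, t_5 = 3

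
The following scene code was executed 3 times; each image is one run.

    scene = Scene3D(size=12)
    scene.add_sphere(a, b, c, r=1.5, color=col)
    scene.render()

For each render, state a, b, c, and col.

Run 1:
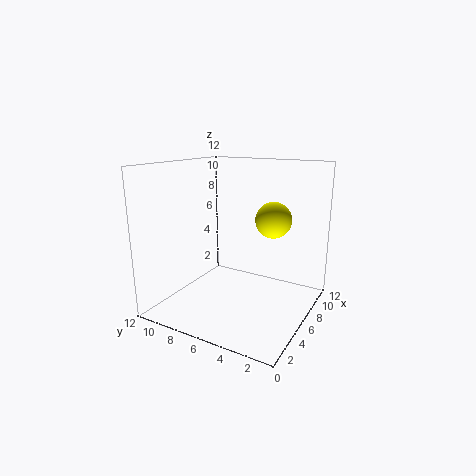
a = 7.5
b = 3.5
c = 7.5
col = 'yellow'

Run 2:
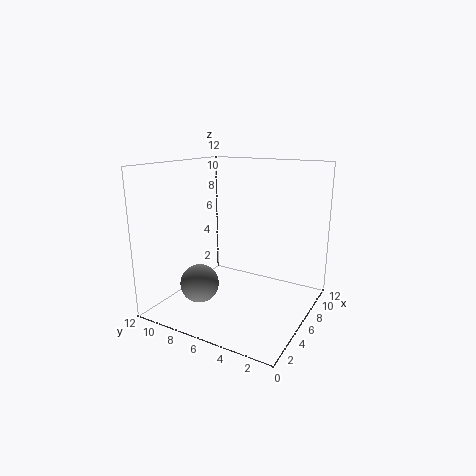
a = 2.5
b = 7.5
c = 3
col = 'gray'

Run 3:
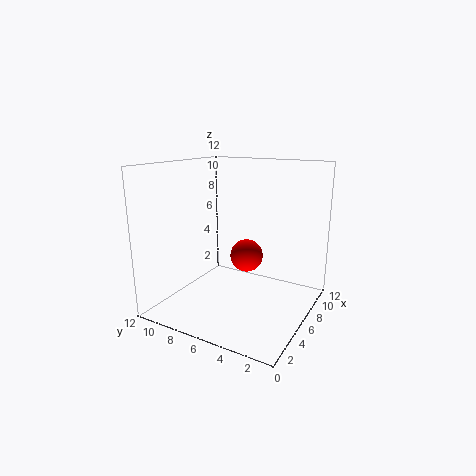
a = 8.5
b = 6.5
c = 3.5
col = 'red'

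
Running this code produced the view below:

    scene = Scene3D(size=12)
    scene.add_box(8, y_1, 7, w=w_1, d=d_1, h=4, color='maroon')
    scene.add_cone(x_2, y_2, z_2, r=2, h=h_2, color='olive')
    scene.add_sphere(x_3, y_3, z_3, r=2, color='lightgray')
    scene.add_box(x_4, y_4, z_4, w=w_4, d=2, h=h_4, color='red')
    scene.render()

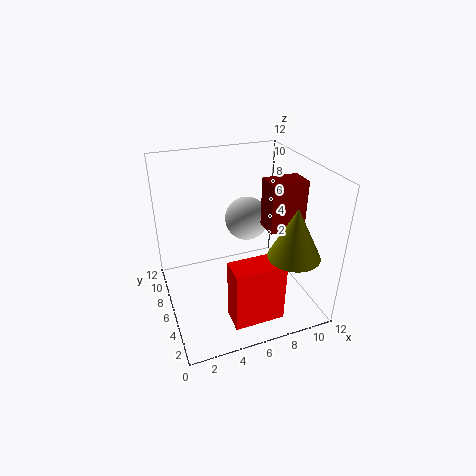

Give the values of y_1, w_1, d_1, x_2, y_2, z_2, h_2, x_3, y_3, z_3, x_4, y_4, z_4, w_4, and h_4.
y_1 = 4; w_1 = 3; d_1 = 2; x_2 = 9; y_2 = 2; z_2 = 6; h_2 = 4; x_3 = 8; y_3 = 9; z_3 = 6; x_4 = 4; y_4 = 1; z_4 = 1; w_4 = 4; h_4 = 5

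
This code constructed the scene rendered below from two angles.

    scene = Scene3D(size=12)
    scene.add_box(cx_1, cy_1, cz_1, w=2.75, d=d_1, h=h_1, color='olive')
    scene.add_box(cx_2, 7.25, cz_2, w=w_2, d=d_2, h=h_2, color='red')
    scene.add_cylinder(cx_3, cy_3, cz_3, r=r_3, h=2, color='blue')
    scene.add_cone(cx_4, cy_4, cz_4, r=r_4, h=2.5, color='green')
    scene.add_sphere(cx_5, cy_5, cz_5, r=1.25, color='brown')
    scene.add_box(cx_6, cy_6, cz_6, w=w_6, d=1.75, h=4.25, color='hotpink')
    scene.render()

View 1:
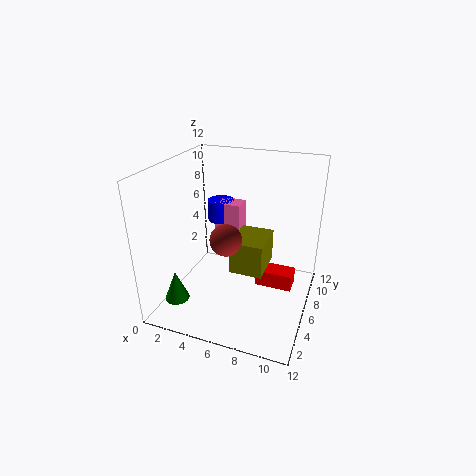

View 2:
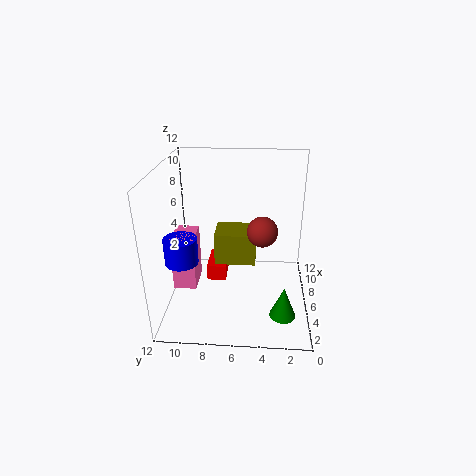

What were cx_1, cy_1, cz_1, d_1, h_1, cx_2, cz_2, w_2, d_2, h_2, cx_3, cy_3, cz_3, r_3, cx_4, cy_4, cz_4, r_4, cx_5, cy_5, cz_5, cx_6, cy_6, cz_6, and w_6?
cx_1 = 5.75, cy_1 = 4.5, cz_1 = 3.5, d_1 = 3.5, h_1 = 2.75, cx_2 = 7.25, cz_2 = 0.75, w_2 = 3.25, d_2 = 1.75, h_2 = 1.5, cx_3 = 2.75, cy_3 = 10, cz_3 = 5.5, r_3 = 1.25, cx_4 = 2, cy_4 = 2.25, cz_4 = 1.5, r_4 = 1, cx_5 = 5.75, cy_5 = 4, cz_5 = 6.75, cx_6 = 2.5, cy_6 = 9, cz_6 = 3.25, w_6 = 2.5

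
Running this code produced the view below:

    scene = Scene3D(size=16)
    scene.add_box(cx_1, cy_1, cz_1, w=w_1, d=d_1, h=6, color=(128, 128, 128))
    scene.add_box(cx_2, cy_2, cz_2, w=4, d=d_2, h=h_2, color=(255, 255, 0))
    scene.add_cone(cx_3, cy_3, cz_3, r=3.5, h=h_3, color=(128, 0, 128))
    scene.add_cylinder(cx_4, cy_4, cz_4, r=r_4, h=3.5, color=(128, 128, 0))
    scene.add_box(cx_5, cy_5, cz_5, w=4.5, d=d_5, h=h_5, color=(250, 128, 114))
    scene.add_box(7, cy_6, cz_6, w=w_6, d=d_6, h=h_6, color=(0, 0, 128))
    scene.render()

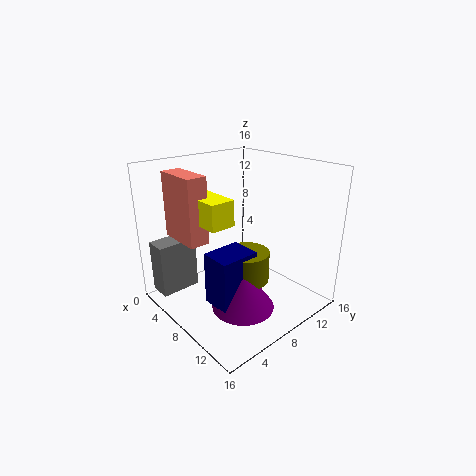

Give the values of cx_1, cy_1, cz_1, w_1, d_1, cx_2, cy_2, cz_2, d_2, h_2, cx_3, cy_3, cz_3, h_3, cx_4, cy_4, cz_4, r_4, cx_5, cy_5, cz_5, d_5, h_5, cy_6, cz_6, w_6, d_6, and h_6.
cx_1 = 1.5
cy_1 = 0.5
cz_1 = 1.5
w_1 = 2.5
d_1 = 4.5
cx_2 = 7.5
cy_2 = 2
cz_2 = 11.5
d_2 = 2.5
h_2 = 2.5
cx_3 = 10
cy_3 = 7
cz_3 = 0.5
h_3 = 5
cx_4 = 9
cy_4 = 8.5
cz_4 = 3
r_4 = 2.5
cx_5 = 5
cy_5 = 1
cz_5 = 9.5
d_5 = 2
h_5 = 6.5
cy_6 = 4
cz_6 = 1
w_6 = 3.5
d_6 = 4.5
h_6 = 6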